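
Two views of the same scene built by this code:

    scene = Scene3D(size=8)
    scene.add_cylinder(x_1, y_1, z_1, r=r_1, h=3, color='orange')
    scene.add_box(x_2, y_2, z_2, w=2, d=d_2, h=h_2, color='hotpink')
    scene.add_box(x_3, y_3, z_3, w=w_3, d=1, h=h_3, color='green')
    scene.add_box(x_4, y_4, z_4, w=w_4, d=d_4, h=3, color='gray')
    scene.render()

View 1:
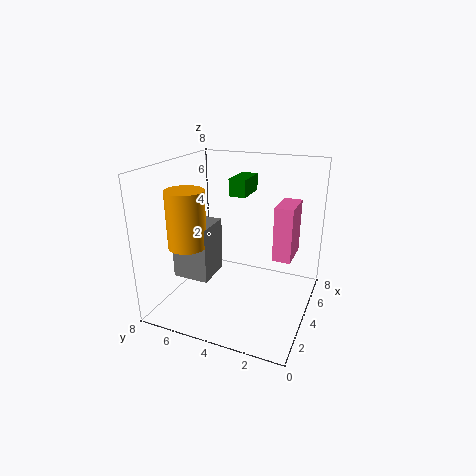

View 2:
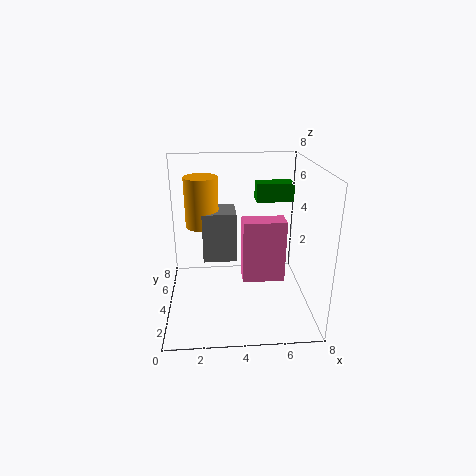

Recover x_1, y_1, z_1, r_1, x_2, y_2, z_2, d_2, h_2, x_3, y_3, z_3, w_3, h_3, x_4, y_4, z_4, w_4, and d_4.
x_1 = 2
y_1 = 6
z_1 = 4
r_1 = 1
x_2 = 4
y_2 = 1
z_2 = 3
d_2 = 1
h_2 = 3
x_3 = 5
y_3 = 4
z_3 = 6
w_3 = 2
h_3 = 1
x_4 = 2
y_4 = 5
z_4 = 2
w_4 = 2
d_4 = 2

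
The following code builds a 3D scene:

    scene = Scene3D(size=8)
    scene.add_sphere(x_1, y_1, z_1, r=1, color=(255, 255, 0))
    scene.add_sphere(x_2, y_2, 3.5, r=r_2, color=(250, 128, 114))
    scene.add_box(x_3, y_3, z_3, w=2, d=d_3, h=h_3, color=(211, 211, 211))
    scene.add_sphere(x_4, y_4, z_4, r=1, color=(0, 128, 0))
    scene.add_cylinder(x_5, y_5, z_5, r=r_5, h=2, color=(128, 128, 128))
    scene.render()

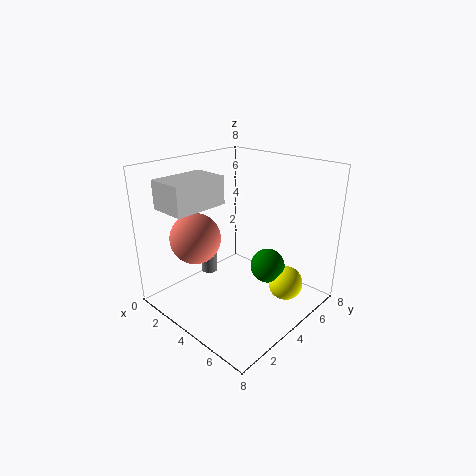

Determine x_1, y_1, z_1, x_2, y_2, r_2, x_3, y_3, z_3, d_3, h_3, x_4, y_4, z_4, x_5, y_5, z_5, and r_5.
x_1 = 6
y_1 = 6
z_1 = 1
x_2 = 1.5
y_2 = 3
r_2 = 1.5
x_3 = 1.5
y_3 = 0.5
z_3 = 6
d_3 = 3
h_3 = 1.5
x_4 = 5
y_4 = 5.5
z_4 = 2
x_5 = 1.5
y_5 = 4
z_5 = 1
r_5 = 0.5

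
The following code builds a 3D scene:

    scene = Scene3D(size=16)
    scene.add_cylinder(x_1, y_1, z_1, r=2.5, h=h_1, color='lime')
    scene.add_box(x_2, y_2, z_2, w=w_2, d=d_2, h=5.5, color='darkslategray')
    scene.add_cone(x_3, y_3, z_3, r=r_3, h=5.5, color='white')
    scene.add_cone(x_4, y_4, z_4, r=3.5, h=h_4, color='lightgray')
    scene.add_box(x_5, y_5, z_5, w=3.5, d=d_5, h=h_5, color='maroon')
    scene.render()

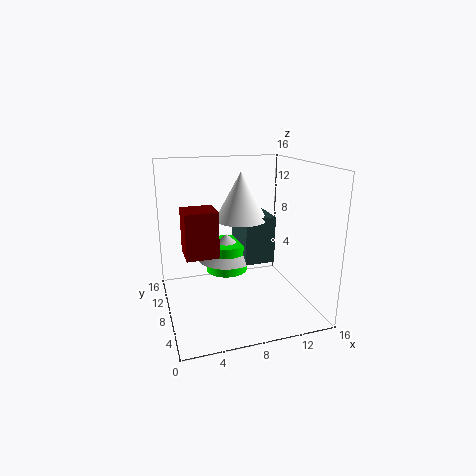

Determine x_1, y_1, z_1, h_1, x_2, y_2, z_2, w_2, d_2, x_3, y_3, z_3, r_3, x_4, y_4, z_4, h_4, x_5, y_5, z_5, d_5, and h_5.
x_1 = 7.5; y_1 = 11; z_1 = 3; h_1 = 3.5; x_2 = 9; y_2 = 8; z_2 = 4.5; w_2 = 3.5; d_2 = 5.5; x_3 = 9; y_3 = 10; z_3 = 9.5; r_3 = 3; x_4 = 7.5; y_4 = 11; z_4 = 4.5; h_4 = 3; x_5 = 2; y_5 = 6.5; z_5 = 6.5; d_5 = 3.5; h_5 = 5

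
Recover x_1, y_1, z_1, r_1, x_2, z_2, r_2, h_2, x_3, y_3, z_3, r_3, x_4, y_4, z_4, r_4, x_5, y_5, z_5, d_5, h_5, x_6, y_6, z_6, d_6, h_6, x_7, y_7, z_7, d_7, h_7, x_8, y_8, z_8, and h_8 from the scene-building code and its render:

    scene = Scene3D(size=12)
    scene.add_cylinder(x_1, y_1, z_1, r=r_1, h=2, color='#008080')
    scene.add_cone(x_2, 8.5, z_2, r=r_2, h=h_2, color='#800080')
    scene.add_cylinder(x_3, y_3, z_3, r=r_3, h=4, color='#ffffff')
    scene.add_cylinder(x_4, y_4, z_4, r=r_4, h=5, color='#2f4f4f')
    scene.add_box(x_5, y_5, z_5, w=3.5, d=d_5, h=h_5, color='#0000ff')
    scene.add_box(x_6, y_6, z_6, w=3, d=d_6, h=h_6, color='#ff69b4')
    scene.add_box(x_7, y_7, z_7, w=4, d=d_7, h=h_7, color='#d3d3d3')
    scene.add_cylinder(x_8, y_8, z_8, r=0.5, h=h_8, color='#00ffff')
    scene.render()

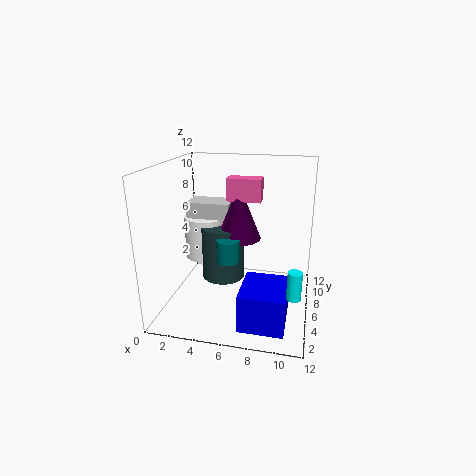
x_1 = 5, y_1 = 6.5, z_1 = 3.5, r_1 = 1, x_2 = 5.5, z_2 = 5, r_2 = 2, h_2 = 5, x_3 = 2, y_3 = 9.5, z_3 = 2.5, r_3 = 2, x_4 = 4, y_4 = 8.5, z_4 = 1, r_4 = 2, x_5 = 7, y_5 = 1, z_5 = 0.5, d_5 = 4, h_5 = 3, x_6 = 4.5, y_6 = 8, z_6 = 8.5, d_6 = 1.5, h_6 = 2, x_7 = 0.5, y_7 = 8.5, z_7 = 3.5, d_7 = 2.5, h_7 = 4.5, x_8 = 11, y_8 = 1, z_8 = 4, h_8 = 2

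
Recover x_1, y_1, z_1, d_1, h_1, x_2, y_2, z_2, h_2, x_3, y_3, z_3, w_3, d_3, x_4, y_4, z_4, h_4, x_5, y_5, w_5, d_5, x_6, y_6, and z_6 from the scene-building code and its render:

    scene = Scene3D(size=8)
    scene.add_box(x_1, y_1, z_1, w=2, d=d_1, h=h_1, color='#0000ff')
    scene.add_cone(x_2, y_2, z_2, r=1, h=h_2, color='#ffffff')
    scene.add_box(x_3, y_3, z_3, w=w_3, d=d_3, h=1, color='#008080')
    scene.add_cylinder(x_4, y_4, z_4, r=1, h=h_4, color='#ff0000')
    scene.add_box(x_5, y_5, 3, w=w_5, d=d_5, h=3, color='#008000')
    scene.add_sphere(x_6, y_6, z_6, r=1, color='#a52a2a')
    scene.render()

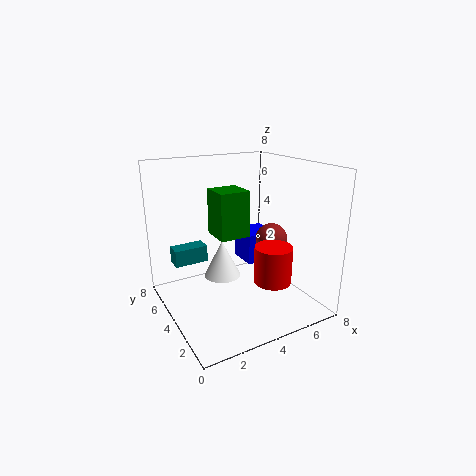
x_1 = 6, y_1 = 6, z_1 = 1, d_1 = 2, h_1 = 2, x_2 = 3, y_2 = 4, z_2 = 2, h_2 = 2, x_3 = 1, y_3 = 6, z_3 = 2, w_3 = 2, d_3 = 1, x_4 = 5, y_4 = 2, z_4 = 2, h_4 = 2, x_5 = 4, y_5 = 6, w_5 = 2, d_5 = 2, x_6 = 7, y_6 = 5, z_6 = 3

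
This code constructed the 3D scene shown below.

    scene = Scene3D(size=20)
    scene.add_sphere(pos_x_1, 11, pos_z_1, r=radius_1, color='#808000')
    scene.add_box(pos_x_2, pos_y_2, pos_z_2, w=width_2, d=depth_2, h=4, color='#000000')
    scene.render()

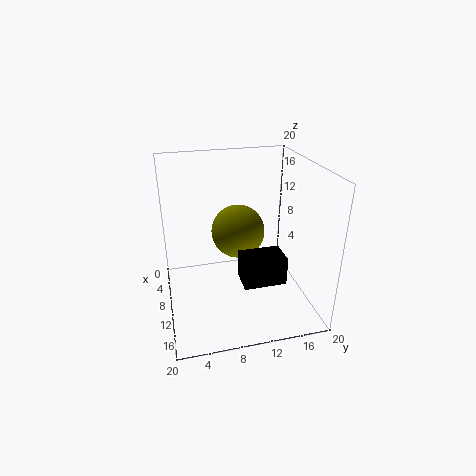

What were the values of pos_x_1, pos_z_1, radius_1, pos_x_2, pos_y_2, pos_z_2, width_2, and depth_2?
pos_x_1 = 6, pos_z_1 = 9, radius_1 = 4, pos_x_2 = 10, pos_y_2 = 10, pos_z_2 = 4, width_2 = 4, depth_2 = 6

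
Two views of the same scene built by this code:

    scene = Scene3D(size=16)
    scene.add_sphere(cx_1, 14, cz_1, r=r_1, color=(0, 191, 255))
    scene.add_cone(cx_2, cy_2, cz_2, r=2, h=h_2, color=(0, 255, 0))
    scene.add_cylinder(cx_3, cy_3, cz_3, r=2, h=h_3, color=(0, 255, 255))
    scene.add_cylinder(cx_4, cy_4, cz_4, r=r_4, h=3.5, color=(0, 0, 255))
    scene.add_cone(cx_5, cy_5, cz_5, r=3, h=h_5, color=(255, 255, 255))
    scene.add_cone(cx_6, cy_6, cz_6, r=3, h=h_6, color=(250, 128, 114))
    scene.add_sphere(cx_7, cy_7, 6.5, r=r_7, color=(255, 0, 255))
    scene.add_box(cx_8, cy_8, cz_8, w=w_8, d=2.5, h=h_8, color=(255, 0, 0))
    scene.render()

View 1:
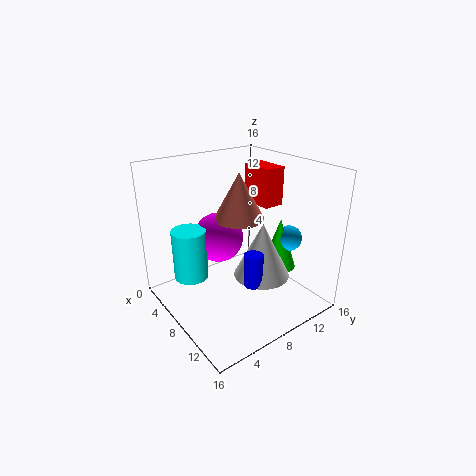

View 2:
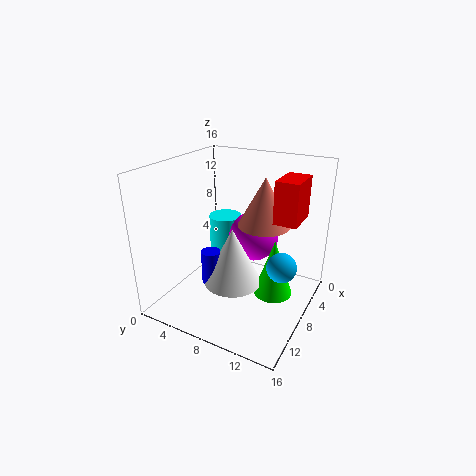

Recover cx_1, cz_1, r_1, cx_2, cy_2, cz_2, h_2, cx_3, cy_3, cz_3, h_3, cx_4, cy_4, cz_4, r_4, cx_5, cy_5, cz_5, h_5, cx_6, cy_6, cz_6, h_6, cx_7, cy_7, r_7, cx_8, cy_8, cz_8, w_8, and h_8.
cx_1 = 10
cz_1 = 7
r_1 = 1.5
cx_2 = 9.5
cy_2 = 13
cz_2 = 3.5
h_2 = 6
cx_3 = 4
cy_3 = 4
cz_3 = 2.5
h_3 = 6
cx_4 = 12
cy_4 = 7
cz_4 = 4.5
r_4 = 1
cx_5 = 11
cy_5 = 9
cz_5 = 4.5
h_5 = 6
cx_6 = 5.5
cy_6 = 10
cz_6 = 9
h_6 = 5.5
cx_7 = 4
cy_7 = 8
r_7 = 3
cx_8 = 4
cy_8 = 12
cz_8 = 10.5
w_8 = 4
h_8 = 4.5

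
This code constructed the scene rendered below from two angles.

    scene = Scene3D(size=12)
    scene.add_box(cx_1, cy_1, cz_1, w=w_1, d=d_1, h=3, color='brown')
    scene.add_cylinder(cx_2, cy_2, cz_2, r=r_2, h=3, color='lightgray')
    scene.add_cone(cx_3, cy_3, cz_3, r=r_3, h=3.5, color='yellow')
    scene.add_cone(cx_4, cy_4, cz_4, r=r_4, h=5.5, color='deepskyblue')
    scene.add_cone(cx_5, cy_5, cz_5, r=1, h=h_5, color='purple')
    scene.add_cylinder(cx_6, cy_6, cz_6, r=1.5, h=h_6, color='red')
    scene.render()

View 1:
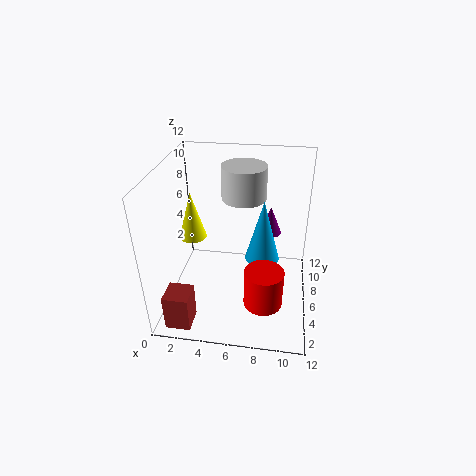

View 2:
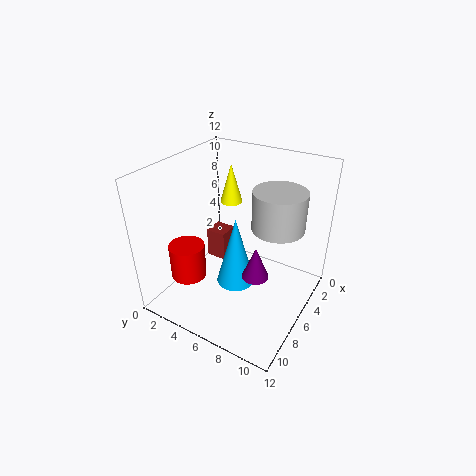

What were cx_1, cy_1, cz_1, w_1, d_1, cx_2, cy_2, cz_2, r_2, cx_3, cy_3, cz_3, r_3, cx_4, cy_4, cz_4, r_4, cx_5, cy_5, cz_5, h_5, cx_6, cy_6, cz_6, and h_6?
cx_1 = 1; cy_1 = 0.5; cz_1 = 0.5; w_1 = 2; d_1 = 2; cx_2 = 6; cy_2 = 9.5; cz_2 = 8; r_2 = 2; cx_3 = 3; cy_3 = 3.5; cz_3 = 7.5; r_3 = 1; cx_4 = 8; cy_4 = 7; cz_4 = 3.5; r_4 = 1.5; cx_5 = 8.5; cy_5 = 9; cz_5 = 5; h_5 = 2.5; cx_6 = 8.5; cy_6 = 2.5; cz_6 = 2.5; h_6 = 3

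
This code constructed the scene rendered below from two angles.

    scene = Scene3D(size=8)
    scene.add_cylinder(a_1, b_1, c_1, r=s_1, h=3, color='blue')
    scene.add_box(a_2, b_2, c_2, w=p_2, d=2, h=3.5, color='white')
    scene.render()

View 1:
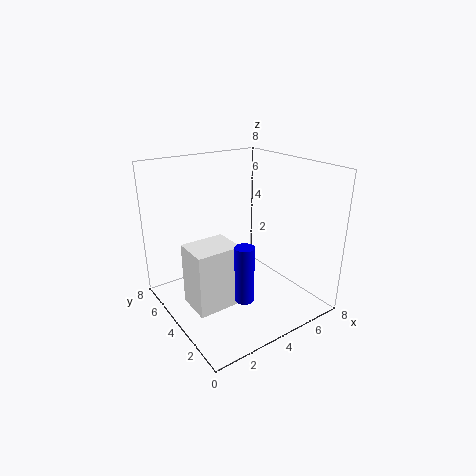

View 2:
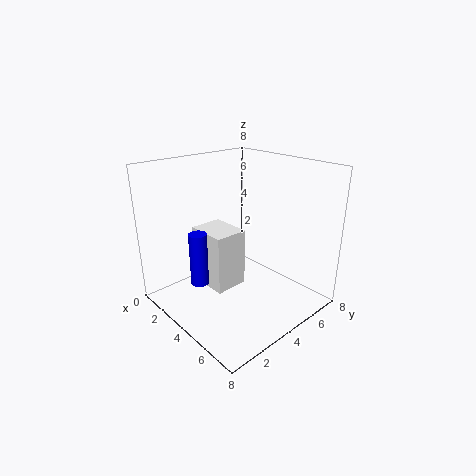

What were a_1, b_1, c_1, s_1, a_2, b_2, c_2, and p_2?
a_1 = 3, b_1 = 2, c_1 = 1.5, s_1 = 0.5, a_2 = 1, b_2 = 3, c_2 = 0.5, p_2 = 2.5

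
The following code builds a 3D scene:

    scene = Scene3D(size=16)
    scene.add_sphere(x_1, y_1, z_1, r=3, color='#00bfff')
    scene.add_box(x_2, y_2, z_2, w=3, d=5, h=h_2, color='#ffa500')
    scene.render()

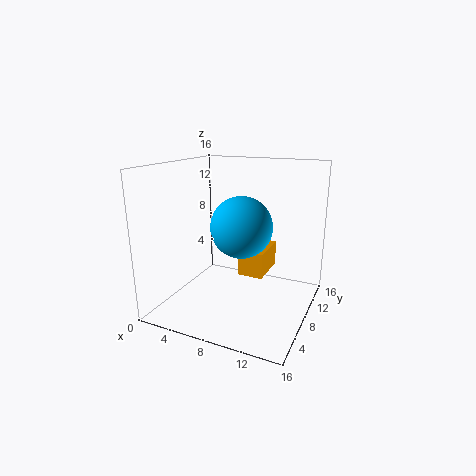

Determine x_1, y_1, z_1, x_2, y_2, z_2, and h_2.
x_1 = 10
y_1 = 4.5
z_1 = 10.5
x_2 = 7.5
y_2 = 9
z_2 = 3
h_2 = 3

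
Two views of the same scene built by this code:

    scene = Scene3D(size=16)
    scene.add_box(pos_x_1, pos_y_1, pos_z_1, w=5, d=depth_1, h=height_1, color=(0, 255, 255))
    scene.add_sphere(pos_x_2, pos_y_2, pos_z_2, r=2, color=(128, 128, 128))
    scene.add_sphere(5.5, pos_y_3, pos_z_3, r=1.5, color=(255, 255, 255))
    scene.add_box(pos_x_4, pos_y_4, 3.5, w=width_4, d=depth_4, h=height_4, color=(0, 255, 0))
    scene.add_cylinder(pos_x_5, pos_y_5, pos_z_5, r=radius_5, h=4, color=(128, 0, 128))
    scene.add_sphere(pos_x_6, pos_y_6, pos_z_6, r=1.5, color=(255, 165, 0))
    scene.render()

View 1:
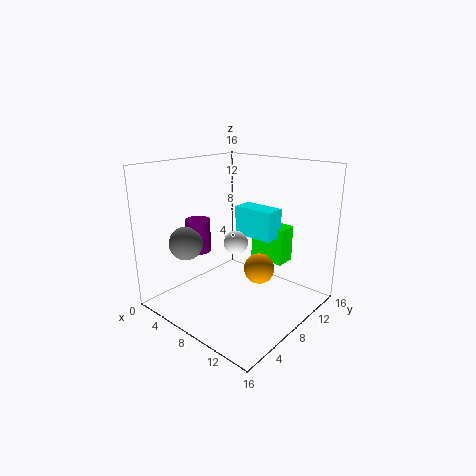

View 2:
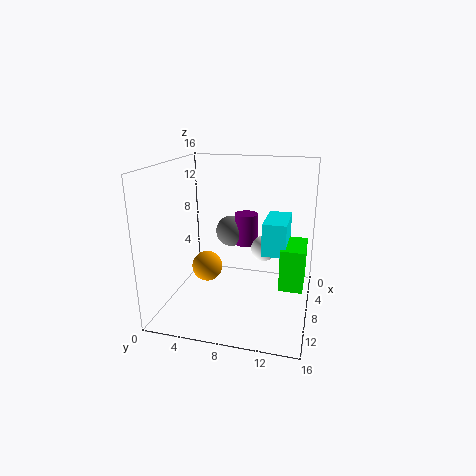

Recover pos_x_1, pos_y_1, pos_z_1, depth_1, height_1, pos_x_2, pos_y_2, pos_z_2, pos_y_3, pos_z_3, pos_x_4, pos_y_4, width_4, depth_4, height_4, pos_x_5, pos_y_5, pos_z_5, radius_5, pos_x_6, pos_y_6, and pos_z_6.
pos_x_1 = 5, pos_y_1 = 11, pos_z_1 = 7, depth_1 = 2.5, height_1 = 3.5, pos_x_2 = 2, pos_y_2 = 5.5, pos_z_2 = 6.5, pos_y_3 = 10.5, pos_z_3 = 6, pos_x_4 = 6, pos_y_4 = 13, width_4 = 4.5, depth_4 = 2.5, height_4 = 4.5, pos_x_5 = 2, pos_y_5 = 7.5, pos_z_5 = 5, radius_5 = 1.5, pos_x_6 = 12.5, pos_y_6 = 6, pos_z_6 = 6.5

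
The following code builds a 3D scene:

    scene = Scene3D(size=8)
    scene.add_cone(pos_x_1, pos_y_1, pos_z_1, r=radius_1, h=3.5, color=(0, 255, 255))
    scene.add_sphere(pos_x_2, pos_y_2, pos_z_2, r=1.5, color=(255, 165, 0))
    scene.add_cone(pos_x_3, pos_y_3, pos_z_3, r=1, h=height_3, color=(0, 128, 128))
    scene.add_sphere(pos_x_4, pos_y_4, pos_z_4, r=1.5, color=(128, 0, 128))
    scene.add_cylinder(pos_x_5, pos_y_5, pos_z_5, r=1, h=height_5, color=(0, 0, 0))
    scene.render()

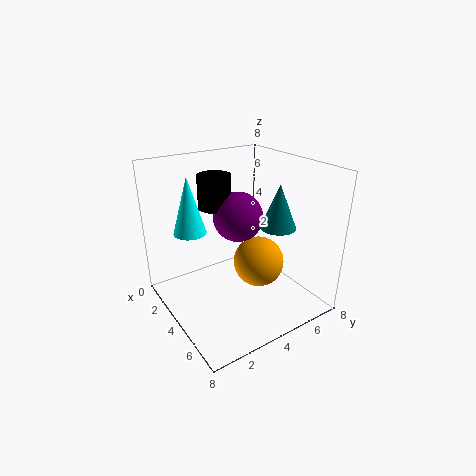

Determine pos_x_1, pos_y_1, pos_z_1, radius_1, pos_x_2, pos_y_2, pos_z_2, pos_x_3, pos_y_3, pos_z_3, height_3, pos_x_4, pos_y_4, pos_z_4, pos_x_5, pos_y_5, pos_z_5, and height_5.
pos_x_1 = 1, pos_y_1 = 2.5, pos_z_1 = 3.5, radius_1 = 1, pos_x_2 = 4, pos_y_2 = 5.5, pos_z_2 = 2, pos_x_3 = 5, pos_y_3 = 6, pos_z_3 = 4.5, height_3 = 2.5, pos_x_4 = 2.5, pos_y_4 = 5, pos_z_4 = 4.5, pos_x_5 = 1.5, pos_y_5 = 4, pos_z_5 = 5, height_5 = 2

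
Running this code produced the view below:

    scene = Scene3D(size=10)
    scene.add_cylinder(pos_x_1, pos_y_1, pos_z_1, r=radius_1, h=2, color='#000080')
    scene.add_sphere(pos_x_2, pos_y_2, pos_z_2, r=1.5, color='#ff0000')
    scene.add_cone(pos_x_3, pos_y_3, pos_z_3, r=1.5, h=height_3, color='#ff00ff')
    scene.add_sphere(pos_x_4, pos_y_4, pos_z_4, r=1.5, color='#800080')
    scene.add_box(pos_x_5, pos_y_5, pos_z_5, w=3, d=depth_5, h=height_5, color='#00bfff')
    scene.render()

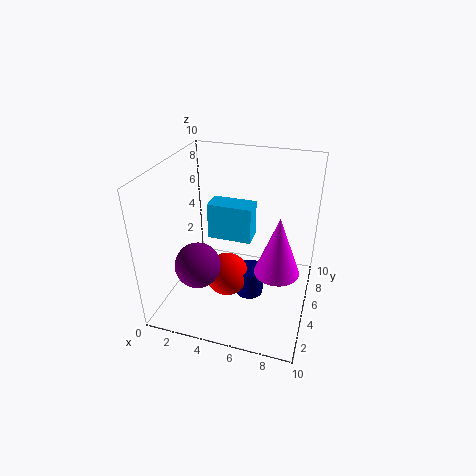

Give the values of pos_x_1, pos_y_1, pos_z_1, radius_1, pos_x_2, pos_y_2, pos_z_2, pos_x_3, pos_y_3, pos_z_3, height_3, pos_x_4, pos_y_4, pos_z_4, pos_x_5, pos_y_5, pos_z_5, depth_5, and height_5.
pos_x_1 = 6
pos_y_1 = 4.5
pos_z_1 = 1
radius_1 = 1
pos_x_2 = 4.5
pos_y_2 = 4
pos_z_2 = 2.5
pos_x_3 = 8
pos_y_3 = 4
pos_z_3 = 3.5
height_3 = 4
pos_x_4 = 3
pos_y_4 = 2.5
pos_z_4 = 4
pos_x_5 = 3
pos_y_5 = 4.5
pos_z_5 = 5
depth_5 = 1.5
height_5 = 2.5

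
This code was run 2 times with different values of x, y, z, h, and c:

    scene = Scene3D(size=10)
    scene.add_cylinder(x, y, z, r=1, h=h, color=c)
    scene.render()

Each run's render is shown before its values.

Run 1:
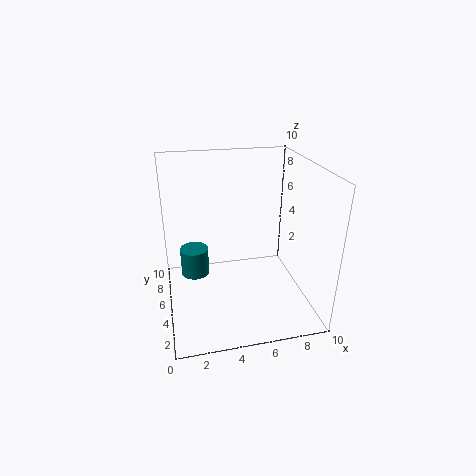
x = 2; y = 6; z = 2; h = 2; c = 'teal'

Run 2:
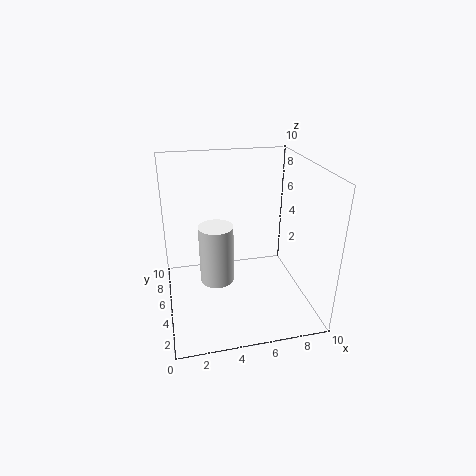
x = 3; y = 2; z = 4; h = 3.5; c = 'white'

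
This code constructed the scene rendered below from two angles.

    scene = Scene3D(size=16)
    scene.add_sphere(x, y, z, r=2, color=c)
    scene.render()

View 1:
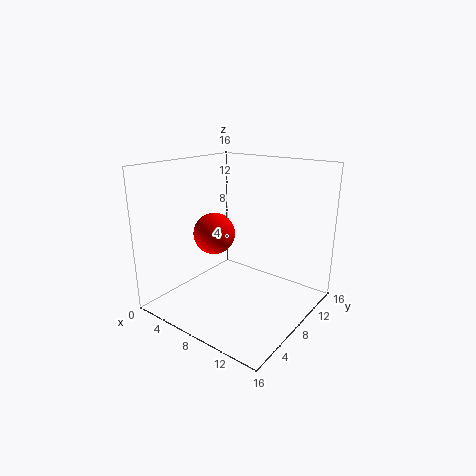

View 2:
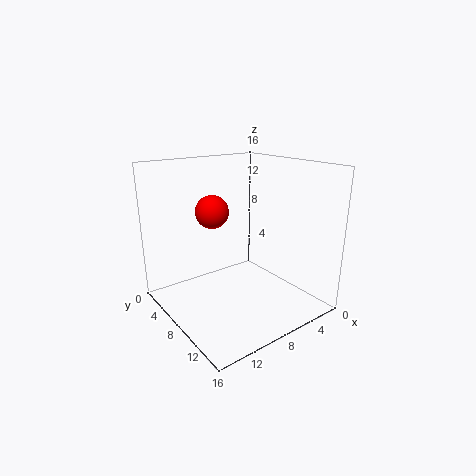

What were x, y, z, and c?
x = 8.5; y = 3.5; z = 10; c = 'red'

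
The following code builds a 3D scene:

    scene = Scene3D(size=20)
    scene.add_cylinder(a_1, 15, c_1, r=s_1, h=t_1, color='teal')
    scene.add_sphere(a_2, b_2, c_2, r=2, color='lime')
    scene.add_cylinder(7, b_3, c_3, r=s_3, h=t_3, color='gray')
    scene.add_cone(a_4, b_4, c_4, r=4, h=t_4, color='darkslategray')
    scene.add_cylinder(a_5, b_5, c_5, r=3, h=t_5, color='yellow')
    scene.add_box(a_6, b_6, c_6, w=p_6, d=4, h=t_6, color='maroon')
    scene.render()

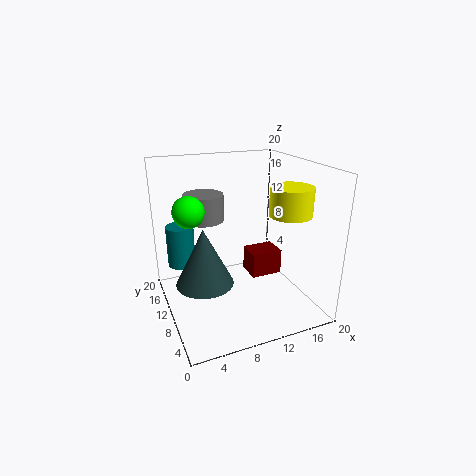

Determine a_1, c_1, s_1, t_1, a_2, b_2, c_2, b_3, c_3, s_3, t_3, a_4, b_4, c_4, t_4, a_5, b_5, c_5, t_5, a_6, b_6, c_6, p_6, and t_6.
a_1 = 3, c_1 = 5, s_1 = 2, t_1 = 6, a_2 = 3, b_2 = 9, c_2 = 15, b_3 = 16, c_3 = 11, s_3 = 3, t_3 = 4, a_4 = 5, b_4 = 10, c_4 = 4, t_4 = 8, a_5 = 17, b_5 = 8, c_5 = 13, t_5 = 4, a_6 = 14, b_6 = 13, c_6 = 1, p_6 = 5, t_6 = 4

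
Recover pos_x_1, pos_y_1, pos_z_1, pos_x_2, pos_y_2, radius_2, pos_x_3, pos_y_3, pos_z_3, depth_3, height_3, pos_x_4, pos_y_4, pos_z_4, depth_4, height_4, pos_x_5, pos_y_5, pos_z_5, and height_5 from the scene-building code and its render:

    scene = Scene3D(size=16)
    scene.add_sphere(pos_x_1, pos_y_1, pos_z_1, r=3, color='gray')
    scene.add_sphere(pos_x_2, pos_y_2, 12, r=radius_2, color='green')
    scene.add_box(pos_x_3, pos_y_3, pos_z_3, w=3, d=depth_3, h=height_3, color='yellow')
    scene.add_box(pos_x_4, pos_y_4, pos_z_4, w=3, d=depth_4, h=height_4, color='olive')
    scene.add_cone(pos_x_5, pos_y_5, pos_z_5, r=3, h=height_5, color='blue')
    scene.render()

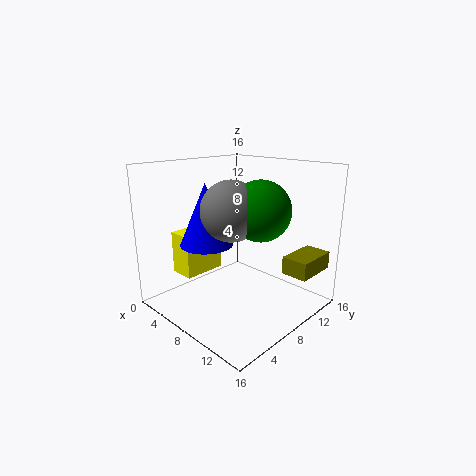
pos_x_1 = 10, pos_y_1 = 5, pos_z_1 = 12, pos_x_2 = 12, pos_y_2 = 7, radius_2 = 3, pos_x_3 = 1, pos_y_3 = 4, pos_z_3 = 3, depth_3 = 5, height_3 = 5, pos_x_4 = 12, pos_y_4 = 11, pos_z_4 = 4, depth_4 = 5, height_4 = 2, pos_x_5 = 5, pos_y_5 = 6, pos_z_5 = 7, height_5 = 7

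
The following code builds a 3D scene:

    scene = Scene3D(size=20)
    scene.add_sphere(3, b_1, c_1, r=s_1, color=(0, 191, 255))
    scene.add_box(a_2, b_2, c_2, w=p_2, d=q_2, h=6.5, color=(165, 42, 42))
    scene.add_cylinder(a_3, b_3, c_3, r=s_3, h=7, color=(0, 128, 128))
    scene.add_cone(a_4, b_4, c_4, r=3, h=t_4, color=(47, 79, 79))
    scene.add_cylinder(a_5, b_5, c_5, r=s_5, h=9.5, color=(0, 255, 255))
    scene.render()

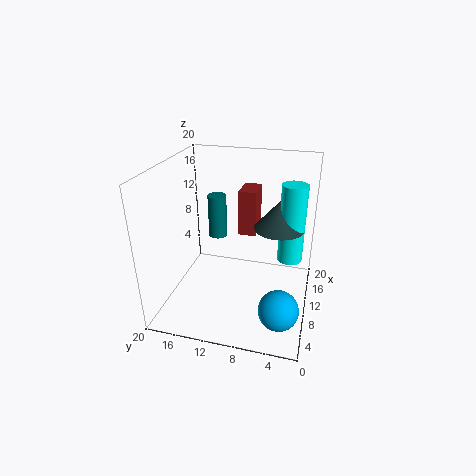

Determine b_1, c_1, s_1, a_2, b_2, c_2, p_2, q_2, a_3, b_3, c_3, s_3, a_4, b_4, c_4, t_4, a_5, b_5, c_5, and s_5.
b_1 = 3
c_1 = 4.5
s_1 = 2.5
a_2 = 12
b_2 = 8
c_2 = 9.5
p_2 = 4
q_2 = 2.5
a_3 = 17.5
b_3 = 15.5
c_3 = 6
s_3 = 1.5
a_4 = 6.5
b_4 = 4
c_4 = 14
t_4 = 3.5
a_5 = 6.5
b_5 = 2.5
c_5 = 10
s_5 = 1.5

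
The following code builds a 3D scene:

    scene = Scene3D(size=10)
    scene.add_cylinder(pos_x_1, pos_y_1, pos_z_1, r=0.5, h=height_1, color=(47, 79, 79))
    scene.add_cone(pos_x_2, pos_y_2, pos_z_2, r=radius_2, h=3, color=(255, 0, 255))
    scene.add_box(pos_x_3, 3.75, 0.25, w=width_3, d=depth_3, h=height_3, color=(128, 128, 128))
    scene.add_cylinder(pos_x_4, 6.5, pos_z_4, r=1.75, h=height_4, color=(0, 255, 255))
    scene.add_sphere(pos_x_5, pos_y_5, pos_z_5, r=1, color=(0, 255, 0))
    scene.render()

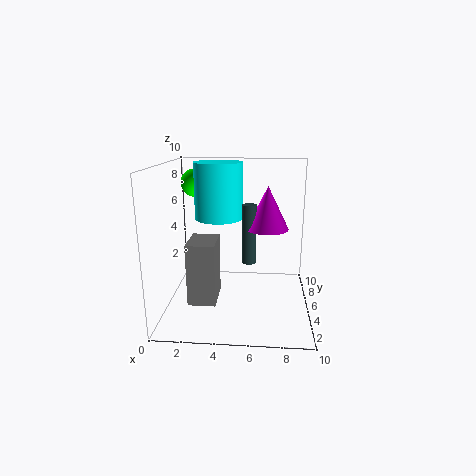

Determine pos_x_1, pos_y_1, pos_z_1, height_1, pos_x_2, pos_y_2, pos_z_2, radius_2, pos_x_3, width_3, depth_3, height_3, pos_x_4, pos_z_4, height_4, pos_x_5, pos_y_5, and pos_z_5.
pos_x_1 = 5.75; pos_y_1 = 5.5; pos_z_1 = 3; height_1 = 4.25; pos_x_2 = 7; pos_y_2 = 5.75; pos_z_2 = 5.5; radius_2 = 1.5; pos_x_3 = 1.5; width_3 = 2; depth_3 = 2.75; height_3 = 4.5; pos_x_4 = 3.5; pos_z_4 = 6; height_4 = 4; pos_x_5 = 1.75; pos_y_5 = 6.75; pos_z_5 = 8.5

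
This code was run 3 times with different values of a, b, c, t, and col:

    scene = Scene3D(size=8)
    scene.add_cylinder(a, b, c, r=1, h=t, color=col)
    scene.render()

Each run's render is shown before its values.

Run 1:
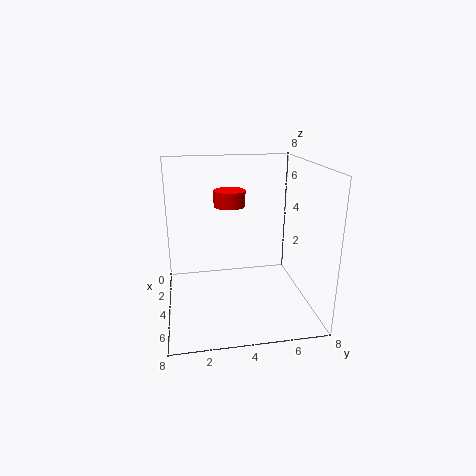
a = 1, b = 4, c = 5, t = 1, col = 'red'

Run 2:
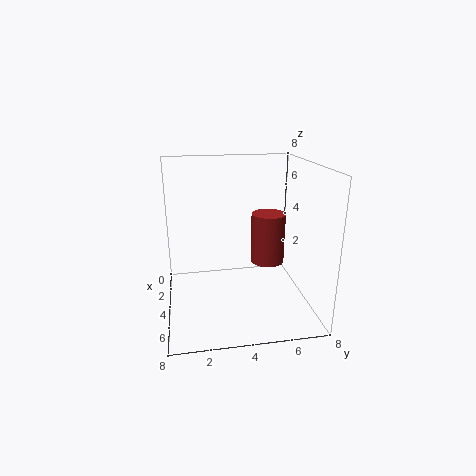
a = 3, b = 6, c = 2, t = 3, col = 'brown'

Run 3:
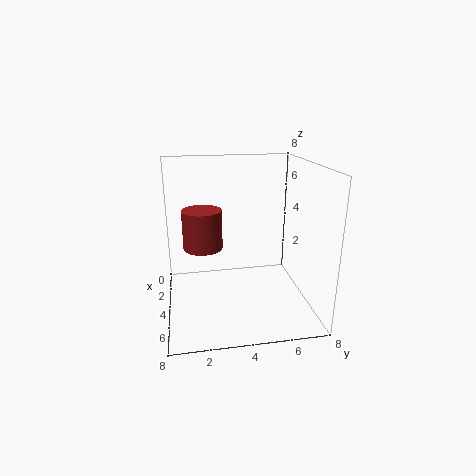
a = 5, b = 2, c = 4, t = 2, col = 'brown'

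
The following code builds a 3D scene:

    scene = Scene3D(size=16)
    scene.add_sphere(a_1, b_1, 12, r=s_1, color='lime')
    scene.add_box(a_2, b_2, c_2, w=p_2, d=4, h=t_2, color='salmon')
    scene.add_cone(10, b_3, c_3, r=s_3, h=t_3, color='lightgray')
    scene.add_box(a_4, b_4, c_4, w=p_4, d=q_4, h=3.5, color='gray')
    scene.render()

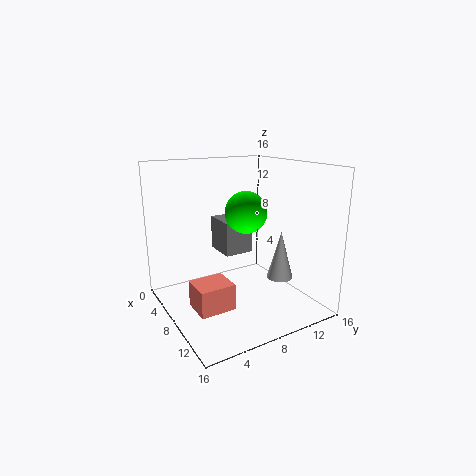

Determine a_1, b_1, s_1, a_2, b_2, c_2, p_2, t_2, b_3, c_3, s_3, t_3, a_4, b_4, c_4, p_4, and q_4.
a_1 = 12, b_1 = 6.5, s_1 = 2, a_2 = 6.5, b_2 = 2.5, c_2 = 0.5, p_2 = 3.5, t_2 = 3, b_3 = 12.5, c_3 = 3, s_3 = 1.5, t_3 = 5.5, a_4 = 6.5, b_4 = 5.5, c_4 = 7, p_4 = 3.5, q_4 = 3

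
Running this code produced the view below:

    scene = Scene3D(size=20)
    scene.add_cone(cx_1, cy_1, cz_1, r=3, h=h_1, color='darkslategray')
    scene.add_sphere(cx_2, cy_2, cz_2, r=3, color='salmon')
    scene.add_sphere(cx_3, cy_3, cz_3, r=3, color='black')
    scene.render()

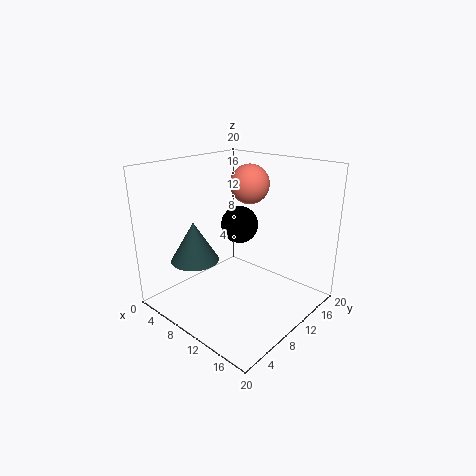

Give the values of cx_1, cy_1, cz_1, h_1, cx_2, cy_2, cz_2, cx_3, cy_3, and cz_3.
cx_1 = 9, cy_1 = 3, cz_1 = 9, h_1 = 5, cx_2 = 7, cy_2 = 16, cz_2 = 16, cx_3 = 5, cy_3 = 16, cz_3 = 9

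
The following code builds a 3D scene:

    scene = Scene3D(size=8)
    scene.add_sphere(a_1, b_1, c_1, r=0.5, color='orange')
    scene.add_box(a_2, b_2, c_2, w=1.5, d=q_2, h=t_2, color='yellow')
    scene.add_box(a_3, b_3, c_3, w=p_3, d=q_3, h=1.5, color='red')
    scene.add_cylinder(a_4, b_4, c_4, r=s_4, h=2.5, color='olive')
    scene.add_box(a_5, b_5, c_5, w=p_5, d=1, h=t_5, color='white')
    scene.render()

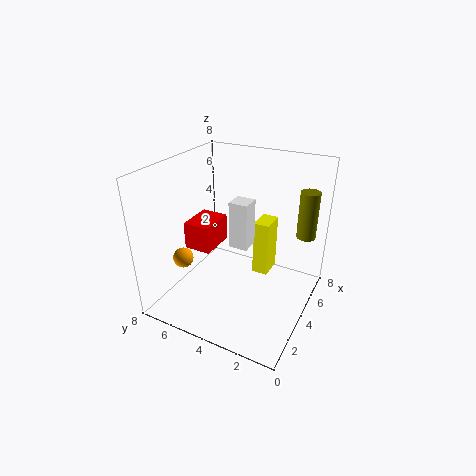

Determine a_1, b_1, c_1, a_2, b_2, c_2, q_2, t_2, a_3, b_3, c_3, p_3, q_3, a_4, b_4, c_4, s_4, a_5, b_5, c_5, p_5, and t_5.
a_1 = 1, b_1 = 5.5, c_1 = 4, a_2 = 6, b_2 = 3, c_2 = 0.5, q_2 = 1, t_2 = 3.5, a_3 = 2.5, b_3 = 5, c_3 = 3.5, p_3 = 2, q_3 = 1.5, a_4 = 5, b_4 = 0.5, c_4 = 4.5, s_4 = 0.5, a_5 = 3, b_5 = 3, c_5 = 4, p_5 = 1, t_5 = 2.5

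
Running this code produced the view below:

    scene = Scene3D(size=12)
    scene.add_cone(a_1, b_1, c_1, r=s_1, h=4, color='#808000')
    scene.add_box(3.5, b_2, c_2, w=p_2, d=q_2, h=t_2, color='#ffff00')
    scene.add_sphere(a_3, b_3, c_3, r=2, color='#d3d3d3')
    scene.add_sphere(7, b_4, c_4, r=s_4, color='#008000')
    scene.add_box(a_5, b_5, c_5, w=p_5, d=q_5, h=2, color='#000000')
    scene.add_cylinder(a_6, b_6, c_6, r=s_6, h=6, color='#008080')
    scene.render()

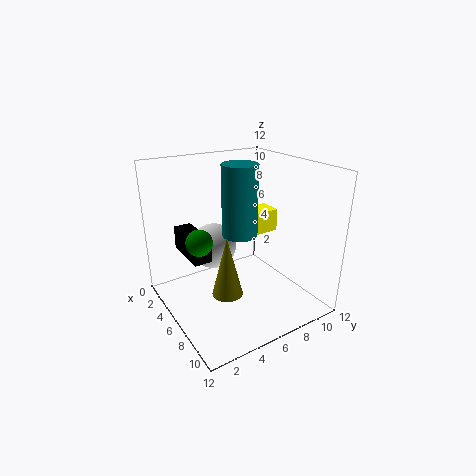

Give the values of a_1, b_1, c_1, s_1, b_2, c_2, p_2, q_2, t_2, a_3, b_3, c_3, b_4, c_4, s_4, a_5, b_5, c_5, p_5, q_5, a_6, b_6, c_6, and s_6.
a_1 = 11, b_1 = 2, c_1 = 5, s_1 = 1, b_2 = 8, c_2 = 5.5, p_2 = 2, q_2 = 2.5, t_2 = 2, a_3 = 3.5, b_3 = 5, c_3 = 4.5, b_4 = 2, c_4 = 7, s_4 = 1, a_5 = 2, b_5 = 2, c_5 = 4.5, p_5 = 4, q_5 = 1.5, a_6 = 5.5, b_6 = 6.5, c_6 = 6, s_6 = 1.5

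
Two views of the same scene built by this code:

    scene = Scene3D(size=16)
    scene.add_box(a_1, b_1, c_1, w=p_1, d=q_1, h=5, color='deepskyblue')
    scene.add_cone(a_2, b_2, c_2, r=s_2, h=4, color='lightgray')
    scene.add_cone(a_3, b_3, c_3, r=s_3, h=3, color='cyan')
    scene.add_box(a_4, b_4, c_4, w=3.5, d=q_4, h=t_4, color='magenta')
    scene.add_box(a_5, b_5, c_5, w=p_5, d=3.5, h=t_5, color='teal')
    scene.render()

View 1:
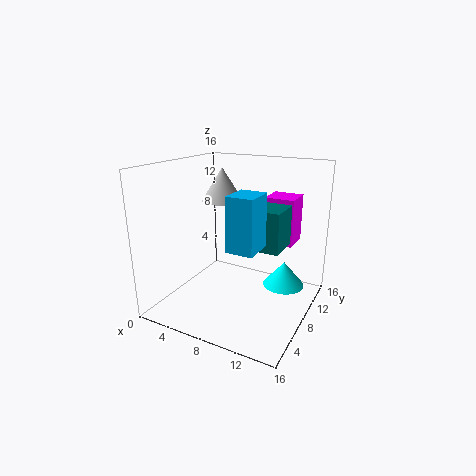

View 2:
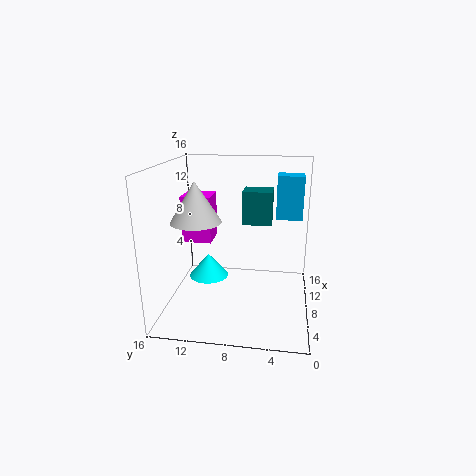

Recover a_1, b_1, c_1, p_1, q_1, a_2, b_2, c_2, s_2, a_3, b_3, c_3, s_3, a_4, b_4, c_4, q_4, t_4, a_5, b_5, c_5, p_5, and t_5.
a_1 = 10.5
b_1 = 1
c_1 = 9.5
p_1 = 2.5
q_1 = 3
a_2 = 4
b_2 = 11.5
c_2 = 11
s_2 = 2.5
a_3 = 12
b_3 = 12.5
c_3 = 1
s_3 = 2.5
a_4 = 9.5
b_4 = 11.5
c_4 = 6.5
q_4 = 3.5
t_4 = 5.5
a_5 = 11
b_5 = 4.5
c_5 = 8.5
p_5 = 3
t_5 = 4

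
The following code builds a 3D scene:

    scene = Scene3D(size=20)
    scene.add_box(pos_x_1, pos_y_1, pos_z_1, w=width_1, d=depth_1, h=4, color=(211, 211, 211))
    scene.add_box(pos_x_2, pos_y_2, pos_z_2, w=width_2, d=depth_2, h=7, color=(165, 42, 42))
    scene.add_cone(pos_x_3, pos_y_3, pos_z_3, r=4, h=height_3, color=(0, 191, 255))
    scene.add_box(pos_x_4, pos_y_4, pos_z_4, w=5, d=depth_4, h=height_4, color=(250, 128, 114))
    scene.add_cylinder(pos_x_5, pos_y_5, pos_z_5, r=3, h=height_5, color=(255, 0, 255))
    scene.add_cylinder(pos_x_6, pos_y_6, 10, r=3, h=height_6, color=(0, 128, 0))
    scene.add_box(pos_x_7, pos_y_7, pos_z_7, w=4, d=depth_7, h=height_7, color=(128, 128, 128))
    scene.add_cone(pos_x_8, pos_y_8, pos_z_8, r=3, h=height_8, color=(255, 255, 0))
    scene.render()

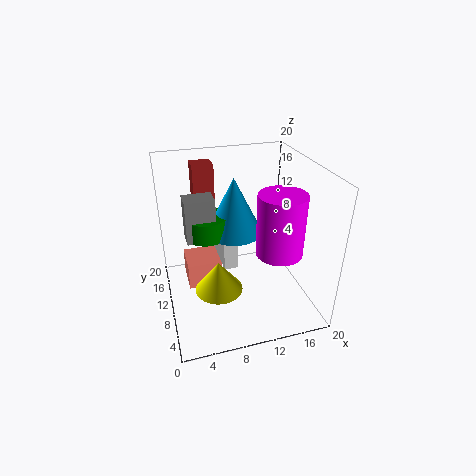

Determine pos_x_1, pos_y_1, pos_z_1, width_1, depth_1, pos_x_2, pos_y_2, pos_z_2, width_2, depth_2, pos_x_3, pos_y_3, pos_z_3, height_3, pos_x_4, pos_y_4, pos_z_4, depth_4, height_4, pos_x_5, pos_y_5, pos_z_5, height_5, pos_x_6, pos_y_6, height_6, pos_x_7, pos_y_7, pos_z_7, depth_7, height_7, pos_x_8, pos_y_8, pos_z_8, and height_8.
pos_x_1 = 8
pos_y_1 = 10
pos_z_1 = 5
width_1 = 2
depth_1 = 7
pos_x_2 = 5
pos_y_2 = 15
pos_z_2 = 12
width_2 = 3
depth_2 = 3
pos_x_3 = 10
pos_y_3 = 12
pos_z_3 = 10
height_3 = 8
pos_x_4 = 3
pos_y_4 = 12
pos_z_4 = 1
depth_4 = 5
height_4 = 4
pos_x_5 = 14
pos_y_5 = 5
pos_z_5 = 10
height_5 = 8
pos_x_6 = 6
pos_y_6 = 12
height_6 = 3
pos_x_7 = 3
pos_y_7 = 10
pos_z_7 = 10
depth_7 = 3
height_7 = 6
pos_x_8 = 6
pos_y_8 = 5
pos_z_8 = 6
height_8 = 4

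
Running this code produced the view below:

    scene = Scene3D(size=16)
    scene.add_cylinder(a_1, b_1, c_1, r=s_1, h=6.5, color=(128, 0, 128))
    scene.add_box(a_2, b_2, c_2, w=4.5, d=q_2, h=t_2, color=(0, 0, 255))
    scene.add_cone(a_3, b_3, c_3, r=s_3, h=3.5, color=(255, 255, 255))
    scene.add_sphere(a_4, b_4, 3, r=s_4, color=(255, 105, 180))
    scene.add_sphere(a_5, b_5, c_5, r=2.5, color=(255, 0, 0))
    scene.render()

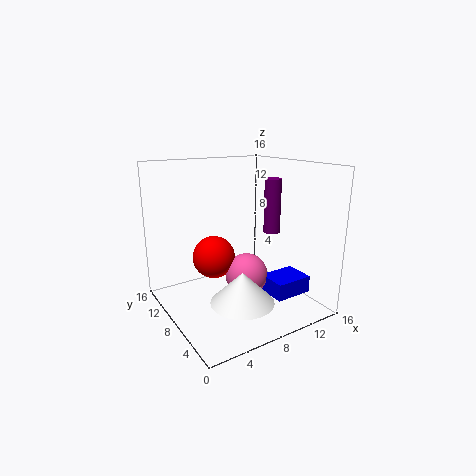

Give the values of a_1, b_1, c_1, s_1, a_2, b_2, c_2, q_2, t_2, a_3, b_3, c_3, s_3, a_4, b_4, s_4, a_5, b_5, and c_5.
a_1 = 13.5, b_1 = 9, c_1 = 7.5, s_1 = 1, a_2 = 11, b_2 = 4, c_2 = 1, q_2 = 3.5, t_2 = 2, a_3 = 7, b_3 = 5.5, c_3 = 1.5, s_3 = 3.5, a_4 = 9.5, b_4 = 8.5, s_4 = 2.5, a_5 = 6.5, b_5 = 11, c_5 = 5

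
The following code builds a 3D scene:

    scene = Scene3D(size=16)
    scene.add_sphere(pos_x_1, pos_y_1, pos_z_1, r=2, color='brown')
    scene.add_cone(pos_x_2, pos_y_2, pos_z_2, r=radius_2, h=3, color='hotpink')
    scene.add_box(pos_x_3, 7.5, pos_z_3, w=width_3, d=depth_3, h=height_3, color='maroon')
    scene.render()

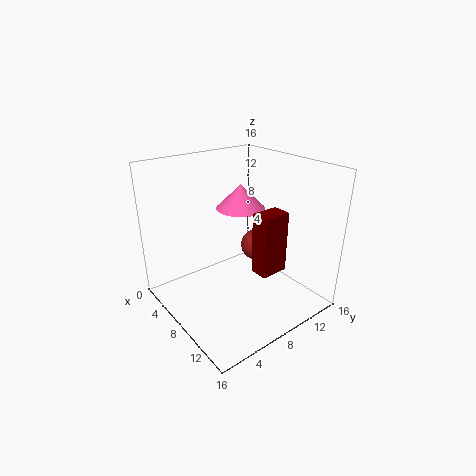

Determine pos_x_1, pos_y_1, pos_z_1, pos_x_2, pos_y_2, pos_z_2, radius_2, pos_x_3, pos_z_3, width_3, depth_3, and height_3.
pos_x_1 = 5.5; pos_y_1 = 13; pos_z_1 = 4.5; pos_x_2 = 4; pos_y_2 = 11.5; pos_z_2 = 9.5; radius_2 = 3; pos_x_3 = 11; pos_z_3 = 5.5; width_3 = 2; depth_3 = 3; height_3 = 6.5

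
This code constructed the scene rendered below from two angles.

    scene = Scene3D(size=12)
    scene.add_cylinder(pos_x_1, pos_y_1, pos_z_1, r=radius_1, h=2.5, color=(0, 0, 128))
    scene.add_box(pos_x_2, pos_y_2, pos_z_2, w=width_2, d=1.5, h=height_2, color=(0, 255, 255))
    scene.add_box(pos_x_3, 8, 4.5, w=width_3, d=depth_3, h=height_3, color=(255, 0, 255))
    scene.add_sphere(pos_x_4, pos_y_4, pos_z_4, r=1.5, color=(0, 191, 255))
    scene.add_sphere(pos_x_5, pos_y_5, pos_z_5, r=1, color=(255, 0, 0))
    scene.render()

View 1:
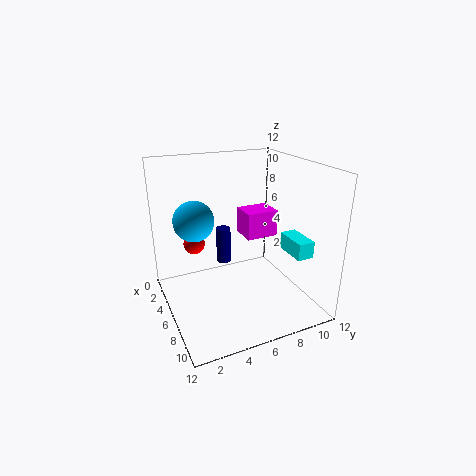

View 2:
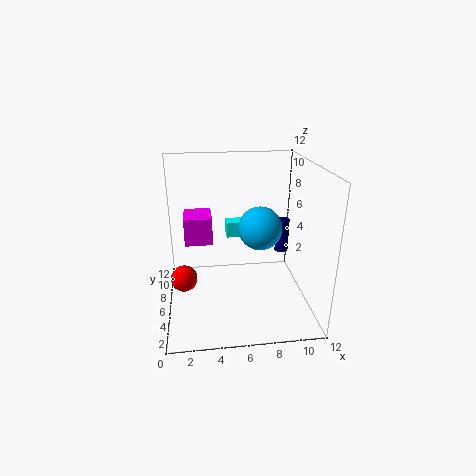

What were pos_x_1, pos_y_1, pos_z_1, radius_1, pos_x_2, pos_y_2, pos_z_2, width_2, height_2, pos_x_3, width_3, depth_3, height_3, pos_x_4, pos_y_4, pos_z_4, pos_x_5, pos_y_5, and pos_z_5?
pos_x_1 = 9, pos_y_1 = 3.5, pos_z_1 = 6, radius_1 = 0.5, pos_x_2 = 5.5, pos_y_2 = 10.5, pos_z_2 = 4, width_2 = 3, height_2 = 1.5, pos_x_3 = 1.5, width_3 = 2.5, depth_3 = 3, height_3 = 2.5, pos_x_4 = 7, pos_y_4 = 2, pos_z_4 = 8.5, pos_x_5 = 1.5, pos_y_5 = 3.5, pos_z_5 = 4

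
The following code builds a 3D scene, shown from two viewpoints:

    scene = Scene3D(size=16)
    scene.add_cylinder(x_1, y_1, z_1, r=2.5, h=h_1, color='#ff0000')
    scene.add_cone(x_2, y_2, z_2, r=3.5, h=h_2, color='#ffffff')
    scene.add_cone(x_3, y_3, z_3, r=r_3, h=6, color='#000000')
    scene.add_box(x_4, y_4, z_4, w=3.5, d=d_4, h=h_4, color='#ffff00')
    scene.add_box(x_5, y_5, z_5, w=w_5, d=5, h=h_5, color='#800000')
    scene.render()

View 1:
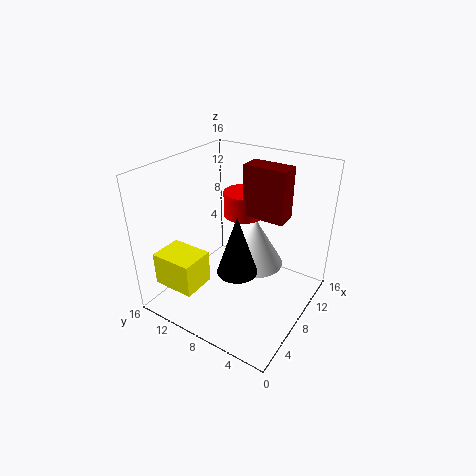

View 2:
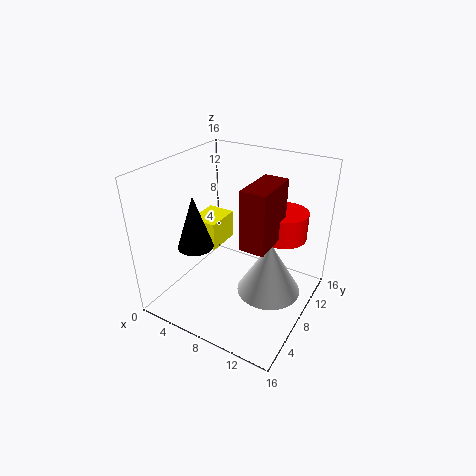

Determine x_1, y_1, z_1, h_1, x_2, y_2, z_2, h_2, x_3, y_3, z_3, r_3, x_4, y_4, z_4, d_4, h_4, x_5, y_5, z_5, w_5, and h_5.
x_1 = 12.5; y_1 = 10; z_1 = 8.5; h_1 = 3; x_2 = 12; y_2 = 8; z_2 = 2.5; h_2 = 6; x_3 = 4; y_3 = 5.5; z_3 = 7; r_3 = 2; x_4 = 0.5; y_4 = 9; z_4 = 4.5; d_4 = 4.5; h_4 = 3.5; x_5 = 10.5; y_5 = 4; z_5 = 9.5; w_5 = 2.5; h_5 = 6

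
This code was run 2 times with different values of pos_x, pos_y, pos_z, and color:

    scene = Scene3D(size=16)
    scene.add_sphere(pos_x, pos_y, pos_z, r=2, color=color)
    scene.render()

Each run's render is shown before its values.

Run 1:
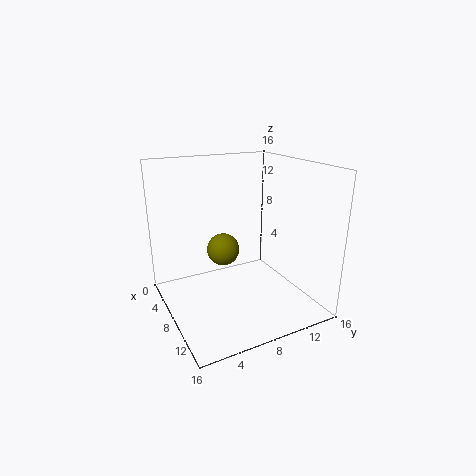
pos_x = 4, pos_y = 8, pos_z = 5, color = 'olive'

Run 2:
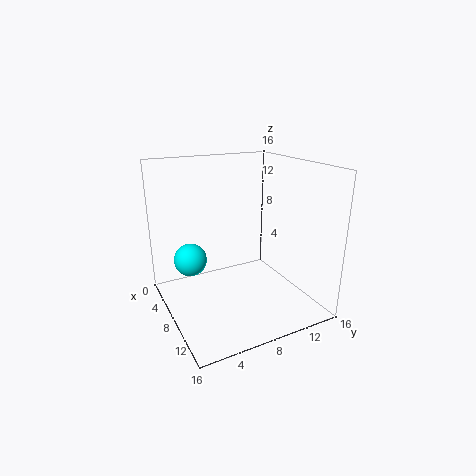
pos_x = 3, pos_y = 4, pos_z = 4, color = 'cyan'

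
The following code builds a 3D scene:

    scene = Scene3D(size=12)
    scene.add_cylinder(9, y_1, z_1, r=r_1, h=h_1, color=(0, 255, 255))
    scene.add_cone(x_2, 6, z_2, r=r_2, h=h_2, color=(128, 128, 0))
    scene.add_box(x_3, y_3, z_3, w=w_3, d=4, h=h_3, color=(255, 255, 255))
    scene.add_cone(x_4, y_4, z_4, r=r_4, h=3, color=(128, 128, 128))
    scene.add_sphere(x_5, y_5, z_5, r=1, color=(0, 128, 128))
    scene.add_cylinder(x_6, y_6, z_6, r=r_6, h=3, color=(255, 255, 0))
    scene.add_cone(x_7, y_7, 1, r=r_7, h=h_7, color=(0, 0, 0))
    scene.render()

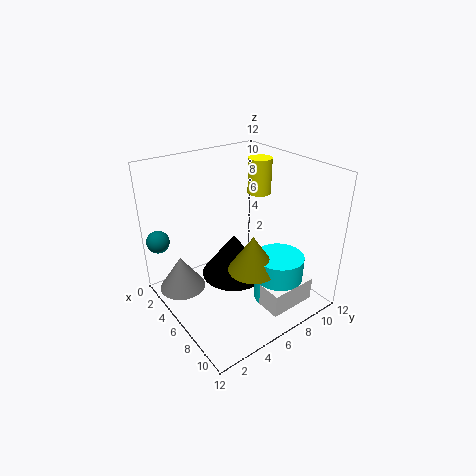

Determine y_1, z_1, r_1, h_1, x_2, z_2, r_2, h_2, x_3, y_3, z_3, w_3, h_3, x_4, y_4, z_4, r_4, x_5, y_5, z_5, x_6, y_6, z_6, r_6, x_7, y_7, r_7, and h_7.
y_1 = 8
z_1 = 1
r_1 = 2
h_1 = 4
x_2 = 8
z_2 = 4
r_2 = 2
h_2 = 3
x_3 = 9
y_3 = 6
z_3 = 1
w_3 = 2
h_3 = 2
x_4 = 3
y_4 = 2
z_4 = 1
r_4 = 2
x_5 = 1
y_5 = 1
z_5 = 5
x_6 = 5
y_6 = 9
z_6 = 9
r_6 = 1
x_7 = 4
y_7 = 7
r_7 = 3
h_7 = 4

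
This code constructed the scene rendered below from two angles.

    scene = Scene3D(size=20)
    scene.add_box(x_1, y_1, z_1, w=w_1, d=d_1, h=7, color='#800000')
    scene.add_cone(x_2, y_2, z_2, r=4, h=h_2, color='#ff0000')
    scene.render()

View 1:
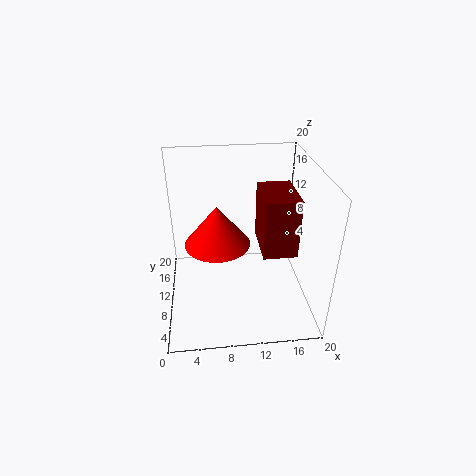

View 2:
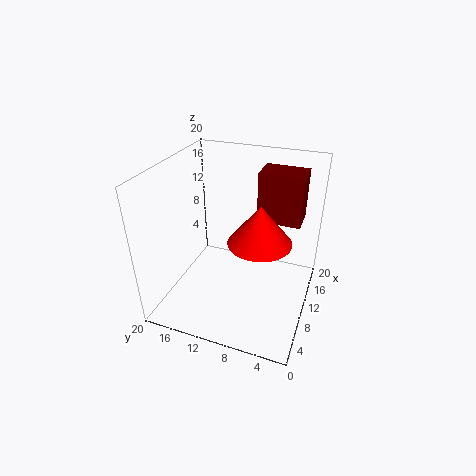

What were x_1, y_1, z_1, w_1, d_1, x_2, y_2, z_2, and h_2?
x_1 = 12; y_1 = 2; z_1 = 12; w_1 = 4; d_1 = 6; x_2 = 7; y_2 = 6; z_2 = 12; h_2 = 5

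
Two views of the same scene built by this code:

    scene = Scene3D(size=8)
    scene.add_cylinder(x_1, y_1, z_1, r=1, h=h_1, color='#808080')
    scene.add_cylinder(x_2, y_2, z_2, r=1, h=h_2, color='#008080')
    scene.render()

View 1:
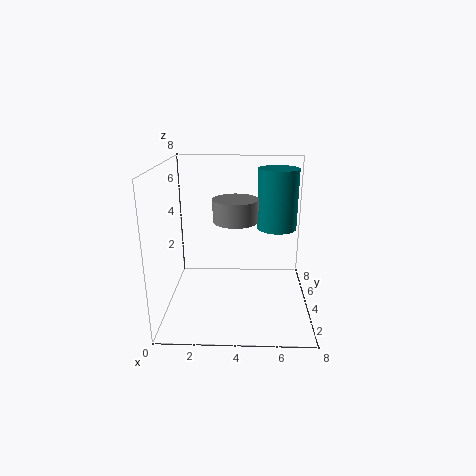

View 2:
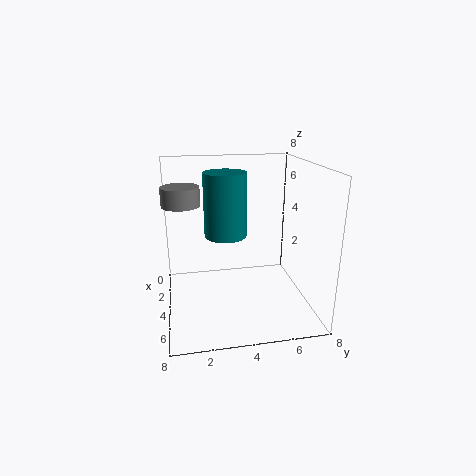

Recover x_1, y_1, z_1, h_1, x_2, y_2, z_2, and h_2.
x_1 = 4
y_1 = 1
z_1 = 6
h_1 = 1
x_2 = 6
y_2 = 3
z_2 = 5
h_2 = 3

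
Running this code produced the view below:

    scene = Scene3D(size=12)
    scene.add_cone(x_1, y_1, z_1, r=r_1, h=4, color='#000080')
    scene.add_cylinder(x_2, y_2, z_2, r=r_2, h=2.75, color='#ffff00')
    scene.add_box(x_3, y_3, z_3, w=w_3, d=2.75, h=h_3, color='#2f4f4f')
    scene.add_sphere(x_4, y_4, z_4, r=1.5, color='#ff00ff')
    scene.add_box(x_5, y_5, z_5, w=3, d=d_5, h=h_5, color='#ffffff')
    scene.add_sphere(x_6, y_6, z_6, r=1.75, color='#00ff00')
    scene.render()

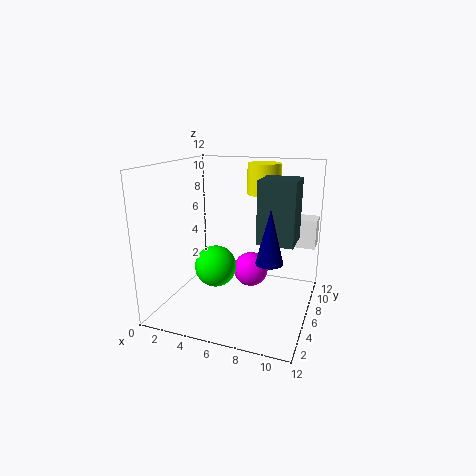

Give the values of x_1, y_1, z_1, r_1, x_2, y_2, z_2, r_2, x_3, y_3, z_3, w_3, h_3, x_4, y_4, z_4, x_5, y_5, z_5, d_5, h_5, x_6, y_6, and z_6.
x_1 = 9.5, y_1 = 3, z_1 = 5.5, r_1 = 1, x_2 = 7, y_2 = 10, z_2 = 9, r_2 = 1.5, x_3 = 8.25, y_3 = 3.75, z_3 = 6.5, w_3 = 2.75, h_3 = 4.75, x_4 = 6.75, y_4 = 7.25, z_4 = 2.75, x_5 = 9, y_5 = 8.75, z_5 = 4.75, d_5 = 2, h_5 = 2.5, x_6 = 4.25, y_6 = 5.25, z_6 = 3.5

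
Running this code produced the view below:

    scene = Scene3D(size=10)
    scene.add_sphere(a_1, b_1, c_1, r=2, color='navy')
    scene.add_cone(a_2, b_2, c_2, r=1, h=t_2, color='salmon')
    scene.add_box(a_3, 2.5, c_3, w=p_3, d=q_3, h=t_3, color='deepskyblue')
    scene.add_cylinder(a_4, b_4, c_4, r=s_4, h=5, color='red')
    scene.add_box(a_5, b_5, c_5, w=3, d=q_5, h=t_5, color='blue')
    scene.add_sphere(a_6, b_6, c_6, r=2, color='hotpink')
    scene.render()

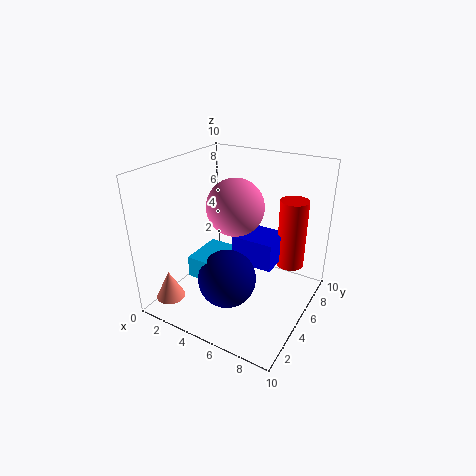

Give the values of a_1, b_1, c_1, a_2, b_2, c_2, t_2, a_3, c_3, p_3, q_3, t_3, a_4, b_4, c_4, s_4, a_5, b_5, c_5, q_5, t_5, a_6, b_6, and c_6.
a_1 = 5, b_1 = 3.5, c_1 = 2.5, a_2 = 1.5, b_2 = 1.5, c_2 = 1, t_2 = 2, a_3 = 2.5, c_3 = 2.5, p_3 = 2, q_3 = 3, t_3 = 1.5, a_4 = 8, b_4 = 7.5, c_4 = 2.5, s_4 = 1, a_5 = 4.5, b_5 = 5, c_5 = 3, q_5 = 2.5, t_5 = 2, a_6 = 4.5, b_6 = 5.5, c_6 = 7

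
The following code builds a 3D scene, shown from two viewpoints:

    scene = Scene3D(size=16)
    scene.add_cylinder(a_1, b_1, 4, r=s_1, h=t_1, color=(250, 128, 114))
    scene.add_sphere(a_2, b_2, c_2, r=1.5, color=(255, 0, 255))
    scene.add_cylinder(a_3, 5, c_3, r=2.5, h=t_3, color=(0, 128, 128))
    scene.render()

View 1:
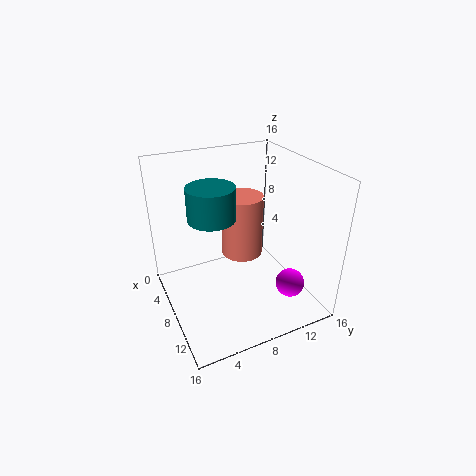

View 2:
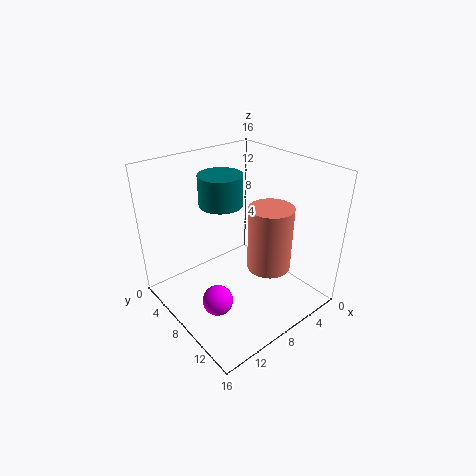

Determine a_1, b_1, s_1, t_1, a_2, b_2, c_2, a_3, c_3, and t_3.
a_1 = 5
b_1 = 10
s_1 = 2.5
t_1 = 7.5
a_2 = 13.5
b_2 = 11.5
c_2 = 4.5
a_3 = 8
c_3 = 11
t_3 = 3.5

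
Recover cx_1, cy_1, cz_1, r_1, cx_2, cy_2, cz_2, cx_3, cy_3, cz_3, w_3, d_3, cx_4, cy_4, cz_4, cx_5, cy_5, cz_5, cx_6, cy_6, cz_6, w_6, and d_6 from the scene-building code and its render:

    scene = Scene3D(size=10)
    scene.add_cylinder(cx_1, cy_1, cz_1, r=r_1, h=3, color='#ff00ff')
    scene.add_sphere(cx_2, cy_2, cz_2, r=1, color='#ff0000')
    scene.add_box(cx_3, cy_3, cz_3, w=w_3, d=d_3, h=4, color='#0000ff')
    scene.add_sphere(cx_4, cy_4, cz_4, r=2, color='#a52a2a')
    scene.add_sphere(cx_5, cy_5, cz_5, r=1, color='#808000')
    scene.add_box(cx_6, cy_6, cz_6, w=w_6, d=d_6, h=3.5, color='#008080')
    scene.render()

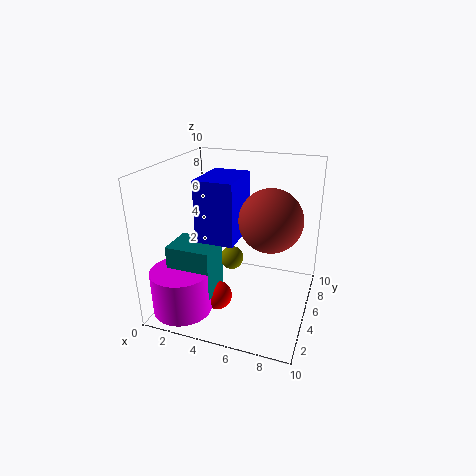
cx_1 = 2
cy_1 = 2
cz_1 = 0.5
r_1 = 2
cx_2 = 4
cy_2 = 3.5
cz_2 = 1
cx_3 = 3
cy_3 = 2.5
cz_3 = 5.5
w_3 = 2.5
d_3 = 3.5
cx_4 = 7.5
cy_4 = 4
cz_4 = 7
cx_5 = 3
cy_5 = 9
cz_5 = 1
cx_6 = 1
cy_6 = 2
cz_6 = 1.5
w_6 = 3
d_6 = 2.5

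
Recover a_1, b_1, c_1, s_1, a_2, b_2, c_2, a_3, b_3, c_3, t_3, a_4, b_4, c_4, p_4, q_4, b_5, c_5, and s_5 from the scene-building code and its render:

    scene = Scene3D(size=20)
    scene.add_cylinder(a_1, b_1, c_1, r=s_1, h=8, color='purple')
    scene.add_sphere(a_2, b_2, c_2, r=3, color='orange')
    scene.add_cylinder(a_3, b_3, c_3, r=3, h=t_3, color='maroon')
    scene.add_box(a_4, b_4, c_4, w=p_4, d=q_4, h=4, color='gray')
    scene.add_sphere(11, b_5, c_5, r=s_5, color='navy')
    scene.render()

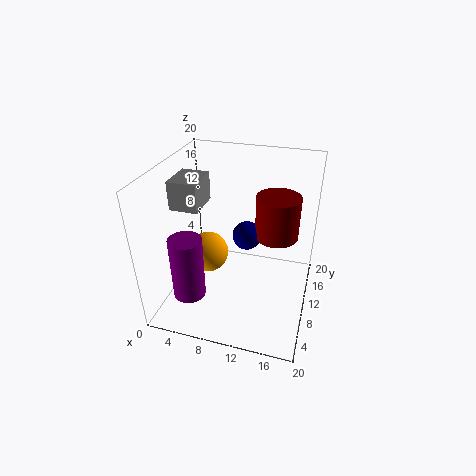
a_1 = 6; b_1 = 2; c_1 = 6; s_1 = 2; a_2 = 5; b_2 = 11; c_2 = 6; a_3 = 15; b_3 = 12; c_3 = 10; t_3 = 6; a_4 = 1; b_4 = 8; c_4 = 14; p_4 = 4; q_4 = 5; b_5 = 11; c_5 = 10; s_5 = 2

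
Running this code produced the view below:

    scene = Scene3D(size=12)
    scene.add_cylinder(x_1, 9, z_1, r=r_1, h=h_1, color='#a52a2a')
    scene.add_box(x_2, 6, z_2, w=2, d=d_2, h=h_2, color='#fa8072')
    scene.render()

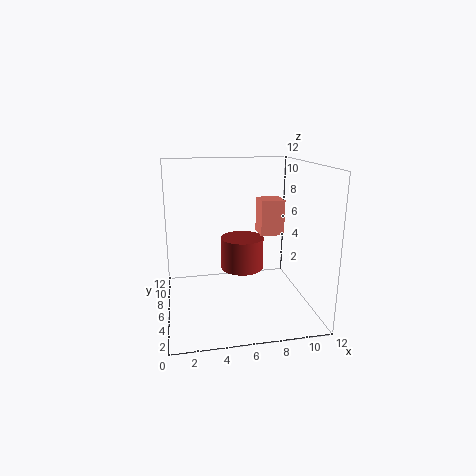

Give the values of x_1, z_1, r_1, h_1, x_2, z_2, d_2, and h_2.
x_1 = 7; z_1 = 2; r_1 = 2; h_1 = 3; x_2 = 8; z_2 = 6; d_2 = 2; h_2 = 3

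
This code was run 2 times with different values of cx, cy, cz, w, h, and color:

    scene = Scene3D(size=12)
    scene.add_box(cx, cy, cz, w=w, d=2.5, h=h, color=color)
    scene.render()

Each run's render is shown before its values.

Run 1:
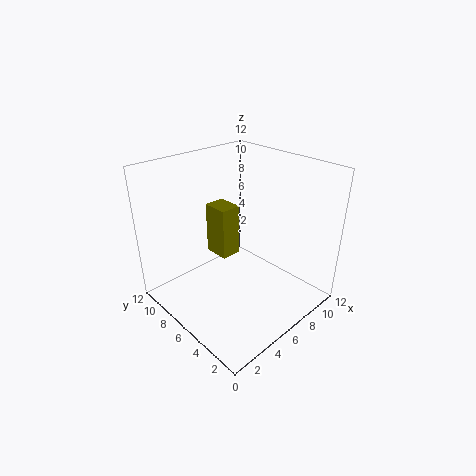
cx = 7; cy = 9; cz = 2; w = 2; h = 5; color = 'olive'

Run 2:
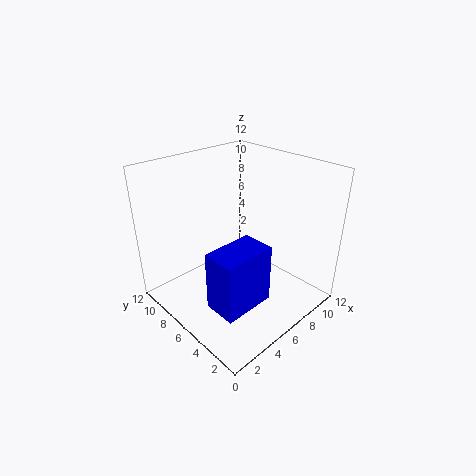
cx = 1; cy = 1.5; cz = 3; w = 4; h = 4.5; color = 'blue'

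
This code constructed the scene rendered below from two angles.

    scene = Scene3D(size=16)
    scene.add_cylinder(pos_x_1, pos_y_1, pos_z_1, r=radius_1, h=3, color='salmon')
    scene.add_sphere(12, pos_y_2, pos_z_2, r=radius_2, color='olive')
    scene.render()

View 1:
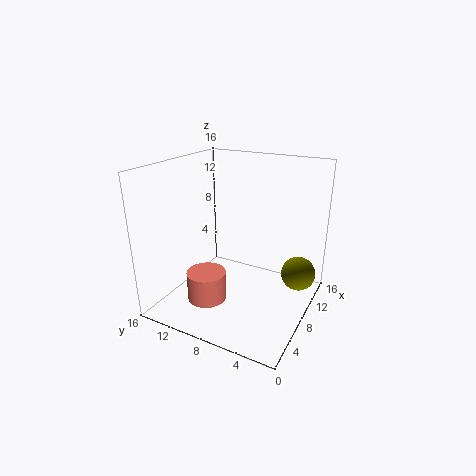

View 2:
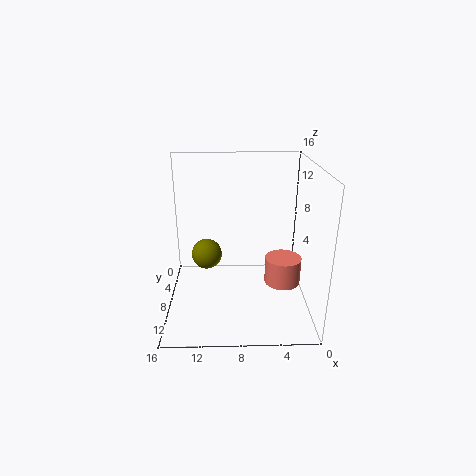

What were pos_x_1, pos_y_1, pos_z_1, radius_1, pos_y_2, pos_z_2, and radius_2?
pos_x_1 = 3; pos_y_1 = 9; pos_z_1 = 3; radius_1 = 2; pos_y_2 = 2; pos_z_2 = 3; radius_2 = 2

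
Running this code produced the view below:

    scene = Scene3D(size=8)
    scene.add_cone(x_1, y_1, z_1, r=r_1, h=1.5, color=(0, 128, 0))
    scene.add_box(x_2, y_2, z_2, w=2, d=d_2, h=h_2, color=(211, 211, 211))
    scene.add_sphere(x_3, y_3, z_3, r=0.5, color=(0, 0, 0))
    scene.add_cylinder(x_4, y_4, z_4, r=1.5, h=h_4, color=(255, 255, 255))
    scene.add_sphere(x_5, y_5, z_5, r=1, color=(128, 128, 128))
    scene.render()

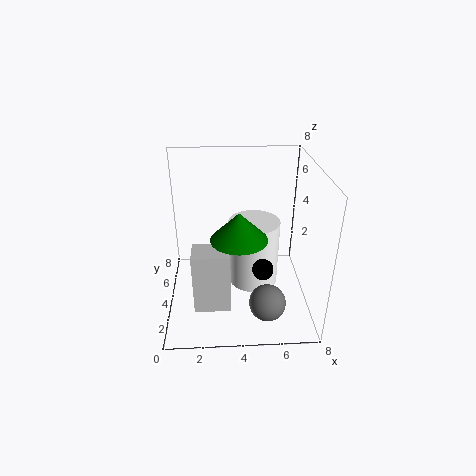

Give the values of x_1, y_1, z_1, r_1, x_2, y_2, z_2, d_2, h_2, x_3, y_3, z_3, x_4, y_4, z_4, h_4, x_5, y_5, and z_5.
x_1 = 4
y_1 = 3
z_1 = 4.5
r_1 = 1.5
x_2 = 1.5
y_2 = 2
z_2 = 0.5
d_2 = 1.5
h_2 = 3.5
x_3 = 5
y_3 = 1
z_3 = 4
x_4 = 5
y_4 = 5
z_4 = 0.5
h_4 = 4
x_5 = 5.5
y_5 = 2
z_5 = 1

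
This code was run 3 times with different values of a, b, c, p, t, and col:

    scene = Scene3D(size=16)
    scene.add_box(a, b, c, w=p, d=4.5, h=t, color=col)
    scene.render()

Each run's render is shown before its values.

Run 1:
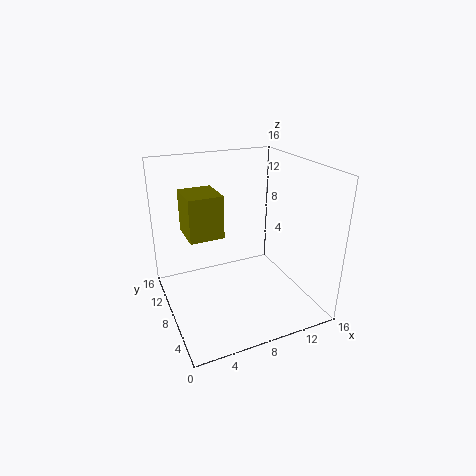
a = 3; b = 9.5; c = 7.5; p = 4; t = 5; col = 'olive'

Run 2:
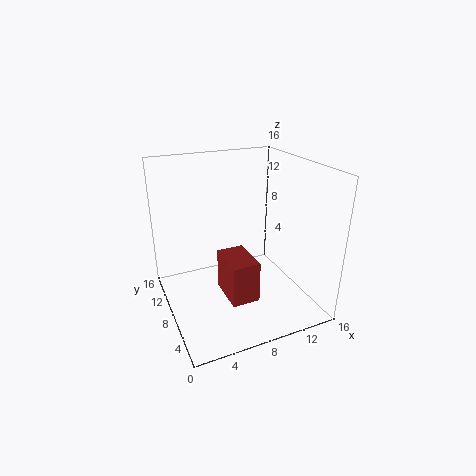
a = 5.5; b = 3.5; c = 2.5; p = 3; t = 4.5; col = 'brown'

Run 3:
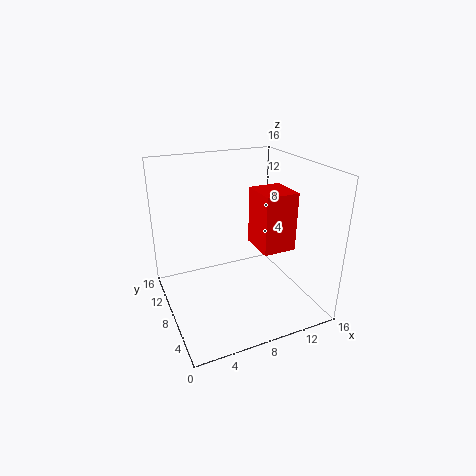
a = 11; b = 7; c = 5.5; p = 4; t = 7; col = 'red'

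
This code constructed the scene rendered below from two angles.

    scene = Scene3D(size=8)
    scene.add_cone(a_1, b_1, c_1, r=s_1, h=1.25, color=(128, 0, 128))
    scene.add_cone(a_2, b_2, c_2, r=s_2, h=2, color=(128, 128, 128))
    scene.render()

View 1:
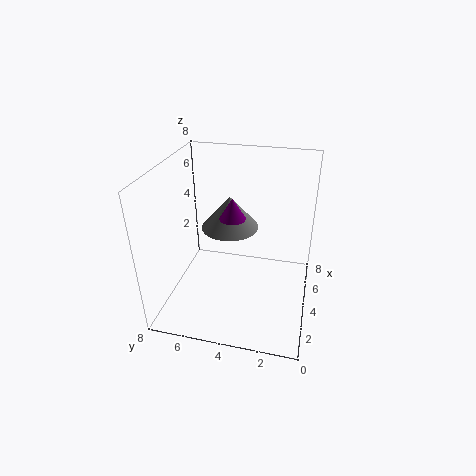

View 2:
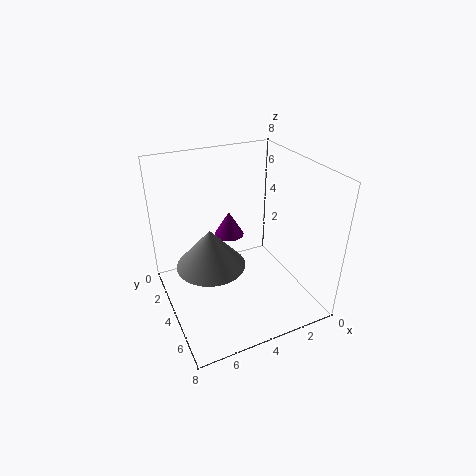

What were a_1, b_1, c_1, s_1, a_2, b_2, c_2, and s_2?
a_1 = 4.75; b_1 = 4.5; c_1 = 4.75; s_1 = 0.75; a_2 = 6; b_2 = 5; c_2 = 3.5; s_2 = 1.75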